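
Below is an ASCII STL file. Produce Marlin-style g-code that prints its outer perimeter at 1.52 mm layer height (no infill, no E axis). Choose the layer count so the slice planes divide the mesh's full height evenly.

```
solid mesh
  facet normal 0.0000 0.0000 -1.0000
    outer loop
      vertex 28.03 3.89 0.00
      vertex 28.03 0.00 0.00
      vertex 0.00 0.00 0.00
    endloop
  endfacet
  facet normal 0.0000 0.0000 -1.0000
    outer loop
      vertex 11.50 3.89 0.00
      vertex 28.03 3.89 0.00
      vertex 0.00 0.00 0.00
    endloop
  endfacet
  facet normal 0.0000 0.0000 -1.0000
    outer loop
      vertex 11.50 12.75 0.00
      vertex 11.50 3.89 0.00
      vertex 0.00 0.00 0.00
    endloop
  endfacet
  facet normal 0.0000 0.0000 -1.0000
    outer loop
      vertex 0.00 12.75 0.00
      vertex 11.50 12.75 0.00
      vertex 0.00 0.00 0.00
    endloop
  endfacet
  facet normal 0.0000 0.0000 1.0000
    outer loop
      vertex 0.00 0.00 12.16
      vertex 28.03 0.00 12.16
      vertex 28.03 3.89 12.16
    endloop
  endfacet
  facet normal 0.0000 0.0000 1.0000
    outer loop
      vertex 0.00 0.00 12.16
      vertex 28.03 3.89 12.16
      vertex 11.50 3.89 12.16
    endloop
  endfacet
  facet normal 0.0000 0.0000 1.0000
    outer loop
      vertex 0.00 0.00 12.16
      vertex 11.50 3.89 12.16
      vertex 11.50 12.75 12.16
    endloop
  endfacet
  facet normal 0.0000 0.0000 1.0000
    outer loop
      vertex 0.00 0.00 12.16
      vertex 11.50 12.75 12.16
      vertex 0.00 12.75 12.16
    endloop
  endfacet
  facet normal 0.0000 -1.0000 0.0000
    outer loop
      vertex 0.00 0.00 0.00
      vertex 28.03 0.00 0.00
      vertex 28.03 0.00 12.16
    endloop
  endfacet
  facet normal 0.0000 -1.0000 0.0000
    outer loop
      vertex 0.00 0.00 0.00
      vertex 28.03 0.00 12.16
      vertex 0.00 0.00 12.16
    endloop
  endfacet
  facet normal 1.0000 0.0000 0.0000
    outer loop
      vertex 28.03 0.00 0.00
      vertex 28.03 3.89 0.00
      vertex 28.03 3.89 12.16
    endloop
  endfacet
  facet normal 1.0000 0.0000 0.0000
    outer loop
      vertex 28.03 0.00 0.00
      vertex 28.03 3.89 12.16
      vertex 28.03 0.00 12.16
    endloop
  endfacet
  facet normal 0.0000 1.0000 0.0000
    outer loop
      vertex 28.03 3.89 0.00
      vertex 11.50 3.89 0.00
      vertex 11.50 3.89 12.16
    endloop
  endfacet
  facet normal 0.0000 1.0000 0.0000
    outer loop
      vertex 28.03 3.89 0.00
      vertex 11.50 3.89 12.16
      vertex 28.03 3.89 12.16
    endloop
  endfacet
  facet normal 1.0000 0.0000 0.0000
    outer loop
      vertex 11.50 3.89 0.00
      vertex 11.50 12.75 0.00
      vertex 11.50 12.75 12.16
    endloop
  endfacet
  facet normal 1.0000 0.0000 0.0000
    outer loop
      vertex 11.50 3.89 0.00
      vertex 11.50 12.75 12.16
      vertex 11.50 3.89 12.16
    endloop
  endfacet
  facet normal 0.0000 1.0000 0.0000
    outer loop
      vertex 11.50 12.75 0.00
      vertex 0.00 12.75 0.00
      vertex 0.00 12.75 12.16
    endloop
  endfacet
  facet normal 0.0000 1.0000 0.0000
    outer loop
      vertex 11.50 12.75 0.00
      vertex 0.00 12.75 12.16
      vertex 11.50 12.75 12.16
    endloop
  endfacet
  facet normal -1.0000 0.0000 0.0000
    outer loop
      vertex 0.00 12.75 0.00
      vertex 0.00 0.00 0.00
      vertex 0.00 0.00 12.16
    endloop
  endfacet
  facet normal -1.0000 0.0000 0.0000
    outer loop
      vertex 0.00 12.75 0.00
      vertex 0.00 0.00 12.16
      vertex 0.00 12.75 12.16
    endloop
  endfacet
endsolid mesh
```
; perimeter-only toolpath
G21 ; units = mm
G90 ; absolute positioning
G28 ; home
; layer 1
G0 Z1.52
G0 X0.00 Y0.00
G1 X28.03 Y0.00
G1 X28.03 Y3.89
G1 X11.50 Y3.89
G1 X11.50 Y12.75
G1 X0.00 Y12.75
G1 X0.00 Y0.00
; layer 2
G0 Z3.04
G0 X0.00 Y0.00
G1 X28.03 Y0.00
G1 X28.03 Y3.89
G1 X11.50 Y3.89
G1 X11.50 Y12.75
G1 X0.00 Y12.75
G1 X0.00 Y0.00
; layer 3
G0 Z4.56
G0 X0.00 Y0.00
G1 X28.03 Y0.00
G1 X28.03 Y3.89
G1 X11.50 Y3.89
G1 X11.50 Y12.75
G1 X0.00 Y12.75
G1 X0.00 Y0.00
; layer 4
G0 Z6.08
G0 X0.00 Y0.00
G1 X28.03 Y0.00
G1 X28.03 Y3.89
G1 X11.50 Y3.89
G1 X11.50 Y12.75
G1 X0.00 Y12.75
G1 X0.00 Y0.00
; layer 5
G0 Z7.60
G0 X0.00 Y0.00
G1 X28.03 Y0.00
G1 X28.03 Y3.89
G1 X11.50 Y3.89
G1 X11.50 Y12.75
G1 X0.00 Y12.75
G1 X0.00 Y0.00
; layer 6
G0 Z9.12
G0 X0.00 Y0.00
G1 X28.03 Y0.00
G1 X28.03 Y3.89
G1 X11.50 Y3.89
G1 X11.50 Y12.75
G1 X0.00 Y12.75
G1 X0.00 Y0.00
; layer 7
G0 Z10.64
G0 X0.00 Y0.00
G1 X28.03 Y0.00
G1 X28.03 Y3.89
G1 X11.50 Y3.89
G1 X11.50 Y12.75
G1 X0.00 Y12.75
G1 X0.00 Y0.00
; layer 8
G0 Z12.16
G0 X0.00 Y0.00
G1 X28.03 Y0.00
G1 X28.03 Y3.89
G1 X11.50 Y3.89
G1 X11.50 Y12.75
G1 X0.00 Y12.75
G1 X0.00 Y0.00
M2 ; end

The solid is an L-shaped prism: outer 28 × 12.8 mm, arm thicknesses ≈ 3.89 mm (horizontal) and 11.5 mm (vertical), extruded 12.2 mm in z. Slicing at Δz = 1.52 mm — 8 equal slices spanning the solid's height, so layer i sits at z = i·h/8 — gives 8 non-empty perimeters. Each is a 6-segment closed polygon; G0 lifts to the layer z and rapids to the start vertex, then G1 traces the edges.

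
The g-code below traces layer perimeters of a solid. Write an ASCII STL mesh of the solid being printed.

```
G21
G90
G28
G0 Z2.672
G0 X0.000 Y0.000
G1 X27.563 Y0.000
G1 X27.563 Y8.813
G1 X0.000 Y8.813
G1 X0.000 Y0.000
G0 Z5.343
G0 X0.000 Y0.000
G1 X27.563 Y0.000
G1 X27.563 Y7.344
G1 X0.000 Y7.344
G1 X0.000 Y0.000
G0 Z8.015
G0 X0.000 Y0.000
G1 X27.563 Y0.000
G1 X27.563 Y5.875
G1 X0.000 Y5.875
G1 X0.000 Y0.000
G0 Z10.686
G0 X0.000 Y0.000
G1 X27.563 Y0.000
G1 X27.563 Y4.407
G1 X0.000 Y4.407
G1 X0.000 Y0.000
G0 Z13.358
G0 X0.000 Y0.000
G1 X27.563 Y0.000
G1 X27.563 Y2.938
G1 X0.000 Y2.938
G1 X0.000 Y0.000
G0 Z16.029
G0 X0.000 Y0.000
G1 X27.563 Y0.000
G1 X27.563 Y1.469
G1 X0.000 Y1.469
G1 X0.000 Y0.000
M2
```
solid part
  facet normal 0.0000 0.0000 -1.0000
    outer loop
      vertex 27.563 10.282 0.000
      vertex 27.563 0.000 0.000
      vertex 0.000 0.000 0.000
    endloop
  endfacet
  facet normal 0.0000 0.0000 -1.0000
    outer loop
      vertex 0.000 10.282 0.000
      vertex 27.563 10.282 0.000
      vertex 0.000 0.000 0.000
    endloop
  endfacet
  facet normal 0.0000 -1.0000 0.0000
    outer loop
      vertex 0.000 0.000 0.000
      vertex 27.563 0.000 0.000
      vertex 27.563 0.000 18.701
    endloop
  endfacet
  facet normal 0.0000 -1.0000 0.0000
    outer loop
      vertex 0.000 0.000 0.000
      vertex 27.563 0.000 18.701
      vertex 0.000 0.000 18.701
    endloop
  endfacet
  facet normal 0.0000 0.8763 0.4818
    outer loop
      vertex 0.000 0.000 18.701
      vertex 27.563 0.000 18.701
      vertex 27.563 10.282 0.000
    endloop
  endfacet
  facet normal 0.0000 0.8763 0.4818
    outer loop
      vertex 0.000 0.000 18.701
      vertex 27.563 10.282 0.000
      vertex 0.000 10.282 0.000
    endloop
  endfacet
  facet normal -1.0000 0.0000 0.0000
    outer loop
      vertex 0.000 0.000 18.701
      vertex 0.000 10.282 0.000
      vertex 0.000 0.000 0.000
    endloop
  endfacet
  facet normal 1.0000 0.0000 0.0000
    outer loop
      vertex 27.563 0.000 0.000
      vertex 27.563 10.282 0.000
      vertex 27.563 0.000 18.701
    endloop
  endfacet
endsolid part

The G0 Z moves step by Δz≈2.672 mm. The G1 loops shrink linearly with z, so the solid tapers from its base footprint up to z≈18.7. Closing with a flat bottom cap and the tapered top and triangulating gives 8 facets — a wedge (ramp): 27.6 × 10.3 mm base, rising to 18.7 mm along the y=0 edge and sloping linearly to z=0 at y=10.3.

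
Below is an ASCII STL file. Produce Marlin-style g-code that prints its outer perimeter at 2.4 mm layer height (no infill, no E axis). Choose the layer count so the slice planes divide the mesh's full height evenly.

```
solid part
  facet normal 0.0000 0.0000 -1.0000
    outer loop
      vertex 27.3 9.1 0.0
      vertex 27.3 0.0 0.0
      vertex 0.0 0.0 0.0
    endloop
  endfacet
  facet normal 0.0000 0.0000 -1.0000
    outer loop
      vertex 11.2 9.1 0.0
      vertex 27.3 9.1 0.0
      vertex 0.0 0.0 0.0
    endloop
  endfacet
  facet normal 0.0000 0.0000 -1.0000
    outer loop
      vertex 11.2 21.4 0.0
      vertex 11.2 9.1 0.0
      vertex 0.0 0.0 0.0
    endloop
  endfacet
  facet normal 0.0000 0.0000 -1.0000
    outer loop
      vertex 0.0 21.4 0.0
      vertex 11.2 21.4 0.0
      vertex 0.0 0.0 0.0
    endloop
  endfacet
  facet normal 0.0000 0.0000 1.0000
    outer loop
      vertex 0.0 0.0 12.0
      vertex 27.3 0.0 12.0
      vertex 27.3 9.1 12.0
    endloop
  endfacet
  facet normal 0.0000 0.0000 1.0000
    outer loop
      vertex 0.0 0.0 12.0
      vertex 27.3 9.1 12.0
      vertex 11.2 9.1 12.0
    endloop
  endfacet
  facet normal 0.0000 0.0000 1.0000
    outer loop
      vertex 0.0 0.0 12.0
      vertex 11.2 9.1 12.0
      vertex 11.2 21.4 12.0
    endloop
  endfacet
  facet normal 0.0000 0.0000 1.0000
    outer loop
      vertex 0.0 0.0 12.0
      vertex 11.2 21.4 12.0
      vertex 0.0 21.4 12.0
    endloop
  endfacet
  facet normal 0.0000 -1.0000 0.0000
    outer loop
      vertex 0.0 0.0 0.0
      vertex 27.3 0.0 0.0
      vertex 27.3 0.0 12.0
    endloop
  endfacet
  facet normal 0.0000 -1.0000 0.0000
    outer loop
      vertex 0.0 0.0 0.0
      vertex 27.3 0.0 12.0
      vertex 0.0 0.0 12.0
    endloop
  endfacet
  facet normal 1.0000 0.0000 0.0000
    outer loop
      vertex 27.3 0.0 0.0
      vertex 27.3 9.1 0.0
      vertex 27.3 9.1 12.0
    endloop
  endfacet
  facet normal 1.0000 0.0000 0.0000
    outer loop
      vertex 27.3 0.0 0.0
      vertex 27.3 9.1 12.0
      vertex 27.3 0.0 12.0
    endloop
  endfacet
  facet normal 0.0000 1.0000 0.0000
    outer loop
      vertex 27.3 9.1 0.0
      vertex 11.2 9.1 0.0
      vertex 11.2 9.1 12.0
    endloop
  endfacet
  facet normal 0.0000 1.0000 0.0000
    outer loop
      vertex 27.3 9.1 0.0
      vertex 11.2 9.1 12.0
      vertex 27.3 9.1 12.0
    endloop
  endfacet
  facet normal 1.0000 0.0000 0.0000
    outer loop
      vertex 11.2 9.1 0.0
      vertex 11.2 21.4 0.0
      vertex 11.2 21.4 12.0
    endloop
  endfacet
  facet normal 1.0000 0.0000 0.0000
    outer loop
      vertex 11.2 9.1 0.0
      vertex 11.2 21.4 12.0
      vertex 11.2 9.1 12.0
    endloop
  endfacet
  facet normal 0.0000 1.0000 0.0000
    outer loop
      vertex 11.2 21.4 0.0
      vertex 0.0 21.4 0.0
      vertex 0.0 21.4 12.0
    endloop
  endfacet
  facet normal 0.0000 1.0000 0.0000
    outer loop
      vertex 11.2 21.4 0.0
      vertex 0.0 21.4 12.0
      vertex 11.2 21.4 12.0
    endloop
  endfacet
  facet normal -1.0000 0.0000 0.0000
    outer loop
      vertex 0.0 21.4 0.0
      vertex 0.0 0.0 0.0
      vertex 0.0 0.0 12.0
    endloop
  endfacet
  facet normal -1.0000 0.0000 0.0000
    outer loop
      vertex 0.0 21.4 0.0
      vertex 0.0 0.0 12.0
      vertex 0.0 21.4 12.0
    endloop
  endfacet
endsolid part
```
; perimeter-only toolpath
G21 ; units = mm
G90 ; absolute positioning
G28 ; home
; layer 1
G0 Z2.4
G0 X0.0 Y0.0
G1 X27.3 Y0.0
G1 X27.3 Y9.1
G1 X11.2 Y9.1
G1 X11.2 Y21.4
G1 X0.0 Y21.4
G1 X0.0 Y0.0
; layer 2
G0 Z4.8
G0 X0.0 Y0.0
G1 X27.3 Y0.0
G1 X27.3 Y9.1
G1 X11.2 Y9.1
G1 X11.2 Y21.4
G1 X0.0 Y21.4
G1 X0.0 Y0.0
; layer 3
G0 Z7.2
G0 X0.0 Y0.0
G1 X27.3 Y0.0
G1 X27.3 Y9.1
G1 X11.2 Y9.1
G1 X11.2 Y21.4
G1 X0.0 Y21.4
G1 X0.0 Y0.0
; layer 4
G0 Z9.6
G0 X0.0 Y0.0
G1 X27.3 Y0.0
G1 X27.3 Y9.1
G1 X11.2 Y9.1
G1 X11.2 Y21.4
G1 X0.0 Y21.4
G1 X0.0 Y0.0
; layer 5
G0 Z12.0
G0 X0.0 Y0.0
G1 X27.3 Y0.0
G1 X27.3 Y9.1
G1 X11.2 Y9.1
G1 X11.2 Y21.4
G1 X0.0 Y21.4
G1 X0.0 Y0.0
M2 ; end

The solid is an L-shaped prism: outer 27.3 × 21.4 mm, arm thicknesses ≈ 9.1 mm (horizontal) and 11.2 mm (vertical), extruded 12 mm in z. Slicing at Δz = 2.4 mm — 5 equal slices spanning the solid's height, so layer i sits at z = i·h/5 — gives 5 non-empty perimeters. Each is a 6-segment closed polygon; G0 lifts to the layer z and rapids to the start vertex, then G1 traces the edges.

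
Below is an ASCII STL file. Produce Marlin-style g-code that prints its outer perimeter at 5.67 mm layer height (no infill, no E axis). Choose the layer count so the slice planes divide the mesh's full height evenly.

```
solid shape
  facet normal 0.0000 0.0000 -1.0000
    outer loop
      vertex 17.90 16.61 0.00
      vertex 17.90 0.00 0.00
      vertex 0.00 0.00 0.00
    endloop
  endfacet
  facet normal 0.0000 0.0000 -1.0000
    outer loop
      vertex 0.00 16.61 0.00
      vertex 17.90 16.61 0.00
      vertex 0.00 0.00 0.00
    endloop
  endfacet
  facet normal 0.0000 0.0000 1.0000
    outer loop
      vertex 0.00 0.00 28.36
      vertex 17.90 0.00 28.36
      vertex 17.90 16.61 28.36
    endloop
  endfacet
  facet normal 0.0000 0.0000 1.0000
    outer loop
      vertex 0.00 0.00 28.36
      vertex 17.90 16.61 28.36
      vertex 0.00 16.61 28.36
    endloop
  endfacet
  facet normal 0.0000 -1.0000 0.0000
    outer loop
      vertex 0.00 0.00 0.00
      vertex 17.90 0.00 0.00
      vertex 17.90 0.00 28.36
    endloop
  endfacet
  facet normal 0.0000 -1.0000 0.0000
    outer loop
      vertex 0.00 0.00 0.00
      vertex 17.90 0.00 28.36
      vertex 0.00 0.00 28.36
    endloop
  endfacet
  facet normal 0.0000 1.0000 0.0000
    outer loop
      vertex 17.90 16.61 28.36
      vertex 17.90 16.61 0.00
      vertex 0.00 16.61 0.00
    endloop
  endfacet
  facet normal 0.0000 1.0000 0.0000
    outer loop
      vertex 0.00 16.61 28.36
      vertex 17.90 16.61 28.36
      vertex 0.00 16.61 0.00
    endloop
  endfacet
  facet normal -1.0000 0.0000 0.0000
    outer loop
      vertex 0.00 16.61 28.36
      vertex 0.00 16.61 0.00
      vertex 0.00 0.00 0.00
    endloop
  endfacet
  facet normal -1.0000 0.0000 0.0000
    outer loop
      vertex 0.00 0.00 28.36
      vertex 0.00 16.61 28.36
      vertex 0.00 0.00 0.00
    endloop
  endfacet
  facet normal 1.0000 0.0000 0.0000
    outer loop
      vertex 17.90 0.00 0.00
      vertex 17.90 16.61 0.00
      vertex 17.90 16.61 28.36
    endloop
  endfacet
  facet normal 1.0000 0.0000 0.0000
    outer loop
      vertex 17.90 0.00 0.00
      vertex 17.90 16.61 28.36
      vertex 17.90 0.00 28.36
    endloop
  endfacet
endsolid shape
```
; perimeter-only toolpath
G21 ; units = mm
G90 ; absolute positioning
G28 ; home
; layer 1
G0 Z5.67
G0 X0.00 Y0.00
G1 X17.90 Y0.00
G1 X17.90 Y16.61
G1 X0.00 Y16.61
G1 X0.00 Y0.00
; layer 2
G0 Z11.34
G0 X0.00 Y0.00
G1 X17.90 Y0.00
G1 X17.90 Y16.61
G1 X0.00 Y16.61
G1 X0.00 Y0.00
; layer 3
G0 Z17.02
G0 X0.00 Y0.00
G1 X17.90 Y0.00
G1 X17.90 Y16.61
G1 X0.00 Y16.61
G1 X0.00 Y0.00
; layer 4
G0 Z22.69
G0 X0.00 Y0.00
G1 X17.90 Y0.00
G1 X17.90 Y16.61
G1 X0.00 Y16.61
G1 X0.00 Y0.00
; layer 5
G0 Z28.36
G0 X0.00 Y0.00
G1 X17.90 Y0.00
G1 X17.90 Y16.61
G1 X0.00 Y16.61
G1 X0.00 Y0.00
M2 ; end

The solid is a rectangular box, roughly 17.9 × 16.6 mm footprint and 28.4 mm tall. Slicing at Δz = 5.67 mm — 5 equal slices spanning the solid's height, so layer i sits at z = i·h/5 — gives 5 non-empty perimeters. Each is a 4-segment closed polygon; G0 lifts to the layer z and rapids to the start vertex, then G1 traces the edges.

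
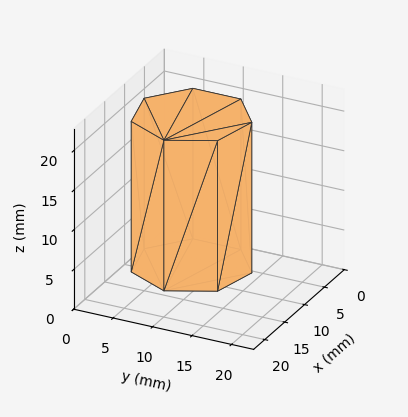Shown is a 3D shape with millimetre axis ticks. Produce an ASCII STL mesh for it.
Reading the render: the shape is a regular 7-sided prism (a cylinder approximated with 7 flat sides), circumscribed radius ≈ 7 mm, height ≈ 19 mm (dimensions read to the nearest mm from the axis ticks). For the STL, each face is triangulated and given an outward normal.

solid part
  facet normal 0.0000 0.0000 -1.0000
    outer loop
      vertex 5.44 13.82 0.00
      vertex 11.36 12.47 0.00
      vertex 14.00 7.00 0.00
    endloop
  endfacet
  facet normal 0.0000 0.0000 -1.0000
    outer loop
      vertex 0.69 10.04 0.00
      vertex 5.44 13.82 0.00
      vertex 14.00 7.00 0.00
    endloop
  endfacet
  facet normal 0.0000 0.0000 -1.0000
    outer loop
      vertex 0.69 3.96 0.00
      vertex 0.69 10.04 0.00
      vertex 14.00 7.00 0.00
    endloop
  endfacet
  facet normal 0.0000 0.0000 -1.0000
    outer loop
      vertex 5.44 0.18 0.00
      vertex 0.69 3.96 0.00
      vertex 14.00 7.00 0.00
    endloop
  endfacet
  facet normal 0.0000 0.0000 -1.0000
    outer loop
      vertex 11.36 1.53 0.00
      vertex 5.44 0.18 0.00
      vertex 14.00 7.00 0.00
    endloop
  endfacet
  facet normal 0.0000 0.0000 1.0000
    outer loop
      vertex 14.00 7.00 19.00
      vertex 11.36 12.47 19.00
      vertex 5.44 13.82 19.00
    endloop
  endfacet
  facet normal 0.0000 0.0000 1.0000
    outer loop
      vertex 14.00 7.00 19.00
      vertex 5.44 13.82 19.00
      vertex 0.69 10.04 19.00
    endloop
  endfacet
  facet normal 0.0000 0.0000 1.0000
    outer loop
      vertex 14.00 7.00 19.00
      vertex 0.69 10.04 19.00
      vertex 0.69 3.96 19.00
    endloop
  endfacet
  facet normal 0.0000 0.0000 1.0000
    outer loop
      vertex 14.00 7.00 19.00
      vertex 0.69 3.96 19.00
      vertex 5.44 0.18 19.00
    endloop
  endfacet
  facet normal 0.0000 0.0000 1.0000
    outer loop
      vertex 14.00 7.00 19.00
      vertex 5.44 0.18 19.00
      vertex 11.36 1.53 19.00
    endloop
  endfacet
  facet normal 0.9006 0.4347 0.0000
    outer loop
      vertex 14.00 7.00 0.00
      vertex 11.36 12.47 0.00
      vertex 11.36 12.47 19.00
    endloop
  endfacet
  facet normal 0.9006 0.4347 0.0000
    outer loop
      vertex 14.00 7.00 0.00
      vertex 11.36 12.47 19.00
      vertex 14.00 7.00 19.00
    endloop
  endfacet
  facet normal 0.2223 0.9750 0.0000
    outer loop
      vertex 11.36 12.47 0.00
      vertex 5.44 13.82 0.00
      vertex 5.44 13.82 19.00
    endloop
  endfacet
  facet normal 0.2223 0.9750 0.0000
    outer loop
      vertex 11.36 12.47 0.00
      vertex 5.44 13.82 19.00
      vertex 11.36 12.47 19.00
    endloop
  endfacet
  facet normal -0.6227 0.7825 0.0000
    outer loop
      vertex 5.44 13.82 0.00
      vertex 0.69 10.04 0.00
      vertex 0.69 10.04 19.00
    endloop
  endfacet
  facet normal -0.6227 0.7825 0.0000
    outer loop
      vertex 5.44 13.82 0.00
      vertex 0.69 10.04 19.00
      vertex 5.44 13.82 19.00
    endloop
  endfacet
  facet normal -1.0000 0.0000 0.0000
    outer loop
      vertex 0.69 10.04 0.00
      vertex 0.69 3.96 0.00
      vertex 0.69 3.96 19.00
    endloop
  endfacet
  facet normal -1.0000 0.0000 0.0000
    outer loop
      vertex 0.69 10.04 0.00
      vertex 0.69 3.96 19.00
      vertex 0.69 10.04 19.00
    endloop
  endfacet
  facet normal -0.6227 -0.7825 0.0000
    outer loop
      vertex 0.69 3.96 0.00
      vertex 5.44 0.18 0.00
      vertex 5.44 0.18 19.00
    endloop
  endfacet
  facet normal -0.6227 -0.7825 0.0000
    outer loop
      vertex 0.69 3.96 0.00
      vertex 5.44 0.18 19.00
      vertex 0.69 3.96 19.00
    endloop
  endfacet
  facet normal 0.2223 -0.9750 0.0000
    outer loop
      vertex 5.44 0.18 0.00
      vertex 11.36 1.53 0.00
      vertex 11.36 1.53 19.00
    endloop
  endfacet
  facet normal 0.2223 -0.9750 0.0000
    outer loop
      vertex 5.44 0.18 0.00
      vertex 11.36 1.53 19.00
      vertex 5.44 0.18 19.00
    endloop
  endfacet
  facet normal 0.9006 -0.4347 0.0000
    outer loop
      vertex 11.36 1.53 0.00
      vertex 14.00 7.00 0.00
      vertex 14.00 7.00 19.00
    endloop
  endfacet
  facet normal 0.9006 -0.4347 0.0000
    outer loop
      vertex 11.36 1.53 0.00
      vertex 14.00 7.00 19.00
      vertex 11.36 1.53 19.00
    endloop
  endfacet
endsolid part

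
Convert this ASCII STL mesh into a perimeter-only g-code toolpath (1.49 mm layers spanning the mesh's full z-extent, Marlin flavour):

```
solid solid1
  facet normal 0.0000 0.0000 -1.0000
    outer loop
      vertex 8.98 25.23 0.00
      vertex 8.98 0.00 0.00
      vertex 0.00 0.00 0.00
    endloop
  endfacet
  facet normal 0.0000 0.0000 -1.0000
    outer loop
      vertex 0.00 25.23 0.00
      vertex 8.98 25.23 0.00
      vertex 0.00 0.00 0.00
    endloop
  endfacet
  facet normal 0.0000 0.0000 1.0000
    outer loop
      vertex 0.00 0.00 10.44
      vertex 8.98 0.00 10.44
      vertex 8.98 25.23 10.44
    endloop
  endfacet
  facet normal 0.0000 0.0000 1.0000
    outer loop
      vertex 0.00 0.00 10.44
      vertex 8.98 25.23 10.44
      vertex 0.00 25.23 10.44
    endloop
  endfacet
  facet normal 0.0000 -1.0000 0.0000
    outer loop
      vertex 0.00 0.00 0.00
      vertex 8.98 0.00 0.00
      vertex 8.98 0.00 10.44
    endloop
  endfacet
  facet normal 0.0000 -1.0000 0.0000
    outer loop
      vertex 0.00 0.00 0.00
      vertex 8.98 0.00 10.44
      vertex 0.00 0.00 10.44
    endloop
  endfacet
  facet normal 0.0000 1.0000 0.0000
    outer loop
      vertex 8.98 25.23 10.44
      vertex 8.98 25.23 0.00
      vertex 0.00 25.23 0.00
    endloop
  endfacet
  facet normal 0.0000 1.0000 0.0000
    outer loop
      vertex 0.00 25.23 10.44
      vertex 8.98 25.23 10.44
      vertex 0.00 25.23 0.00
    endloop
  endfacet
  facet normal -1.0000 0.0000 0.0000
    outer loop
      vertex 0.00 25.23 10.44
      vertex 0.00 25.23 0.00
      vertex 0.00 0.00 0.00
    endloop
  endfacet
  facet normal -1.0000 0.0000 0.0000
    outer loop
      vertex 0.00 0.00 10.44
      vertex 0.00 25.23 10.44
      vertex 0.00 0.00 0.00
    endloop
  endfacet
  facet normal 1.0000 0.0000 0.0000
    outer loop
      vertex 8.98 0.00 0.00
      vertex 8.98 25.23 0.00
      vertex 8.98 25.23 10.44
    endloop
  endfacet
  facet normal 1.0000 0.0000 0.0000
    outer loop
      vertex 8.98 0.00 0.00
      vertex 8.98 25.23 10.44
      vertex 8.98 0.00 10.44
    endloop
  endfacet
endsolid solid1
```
; perimeter-only toolpath
G21 ; units = mm
G90 ; absolute positioning
G28 ; home
; layer 1
G0 Z1.49
G0 X0.00 Y0.00
G1 X8.98 Y0.00
G1 X8.98 Y25.23
G1 X0.00 Y25.23
G1 X0.00 Y0.00
; layer 2
G0 Z2.98
G0 X0.00 Y0.00
G1 X8.98 Y0.00
G1 X8.98 Y25.23
G1 X0.00 Y25.23
G1 X0.00 Y0.00
; layer 3
G0 Z4.47
G0 X0.00 Y0.00
G1 X8.98 Y0.00
G1 X8.98 Y25.23
G1 X0.00 Y25.23
G1 X0.00 Y0.00
; layer 4
G0 Z5.97
G0 X0.00 Y0.00
G1 X8.98 Y0.00
G1 X8.98 Y25.23
G1 X0.00 Y25.23
G1 X0.00 Y0.00
; layer 5
G0 Z7.46
G0 X0.00 Y0.00
G1 X8.98 Y0.00
G1 X8.98 Y25.23
G1 X0.00 Y25.23
G1 X0.00 Y0.00
; layer 6
G0 Z8.95
G0 X0.00 Y0.00
G1 X8.98 Y0.00
G1 X8.98 Y25.23
G1 X0.00 Y25.23
G1 X0.00 Y0.00
; layer 7
G0 Z10.44
G0 X0.00 Y0.00
G1 X8.98 Y0.00
G1 X8.98 Y25.23
G1 X0.00 Y25.23
G1 X0.00 Y0.00
M2 ; end

The solid is a rectangular box, roughly 8.98 × 25.2 mm footprint and 10.4 mm tall. Slicing at Δz = 1.49 mm — 7 equal slices spanning the solid's height, so layer i sits at z = i·h/7 — gives 7 non-empty perimeters. Each is a 4-segment closed polygon; G0 lifts to the layer z and rapids to the start vertex, then G1 traces the edges.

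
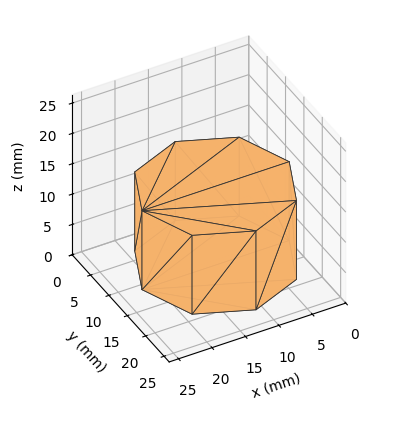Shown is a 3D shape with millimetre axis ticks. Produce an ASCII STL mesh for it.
Reading the render: the shape is a regular 8-sided prism (a cylinder approximated with 8 flat sides), circumscribed radius ≈ 11 mm, height ≈ 13 mm (dimensions read to the nearest mm from the axis ticks). For the STL, each face is triangulated and given an outward normal.

solid part
  facet normal 0.0000 0.0000 -1.0000
    outer loop
      vertex 11.0 22.0 0.0
      vertex 18.8 18.8 0.0
      vertex 22.0 11.0 0.0
    endloop
  endfacet
  facet normal 0.0000 0.0000 -1.0000
    outer loop
      vertex 3.2 18.8 0.0
      vertex 11.0 22.0 0.0
      vertex 22.0 11.0 0.0
    endloop
  endfacet
  facet normal 0.0000 0.0000 -1.0000
    outer loop
      vertex 0.0 11.0 0.0
      vertex 3.2 18.8 0.0
      vertex 22.0 11.0 0.0
    endloop
  endfacet
  facet normal 0.0000 0.0000 -1.0000
    outer loop
      vertex 3.2 3.2 0.0
      vertex 0.0 11.0 0.0
      vertex 22.0 11.0 0.0
    endloop
  endfacet
  facet normal 0.0000 0.0000 -1.0000
    outer loop
      vertex 11.0 0.0 0.0
      vertex 3.2 3.2 0.0
      vertex 22.0 11.0 0.0
    endloop
  endfacet
  facet normal 0.0000 0.0000 -1.0000
    outer loop
      vertex 18.8 3.2 0.0
      vertex 11.0 0.0 0.0
      vertex 22.0 11.0 0.0
    endloop
  endfacet
  facet normal 0.0000 0.0000 1.0000
    outer loop
      vertex 22.0 11.0 13.0
      vertex 18.8 18.8 13.0
      vertex 11.0 22.0 13.0
    endloop
  endfacet
  facet normal 0.0000 0.0000 1.0000
    outer loop
      vertex 22.0 11.0 13.0
      vertex 11.0 22.0 13.0
      vertex 3.2 18.8 13.0
    endloop
  endfacet
  facet normal 0.0000 0.0000 1.0000
    outer loop
      vertex 22.0 11.0 13.0
      vertex 3.2 18.8 13.0
      vertex 0.0 11.0 13.0
    endloop
  endfacet
  facet normal 0.0000 0.0000 1.0000
    outer loop
      vertex 22.0 11.0 13.0
      vertex 0.0 11.0 13.0
      vertex 3.2 3.2 13.0
    endloop
  endfacet
  facet normal 0.0000 0.0000 1.0000
    outer loop
      vertex 22.0 11.0 13.0
      vertex 3.2 3.2 13.0
      vertex 11.0 0.0 13.0
    endloop
  endfacet
  facet normal 0.0000 0.0000 1.0000
    outer loop
      vertex 22.0 11.0 13.0
      vertex 11.0 0.0 13.0
      vertex 18.8 3.2 13.0
    endloop
  endfacet
  facet normal 0.9252 0.3796 0.0000
    outer loop
      vertex 22.0 11.0 0.0
      vertex 18.8 18.8 0.0
      vertex 18.8 18.8 13.0
    endloop
  endfacet
  facet normal 0.9252 0.3796 0.0000
    outer loop
      vertex 22.0 11.0 0.0
      vertex 18.8 18.8 13.0
      vertex 22.0 11.0 13.0
    endloop
  endfacet
  facet normal 0.3796 0.9252 0.0000
    outer loop
      vertex 18.8 18.8 0.0
      vertex 11.0 22.0 0.0
      vertex 11.0 22.0 13.0
    endloop
  endfacet
  facet normal 0.3796 0.9252 0.0000
    outer loop
      vertex 18.8 18.8 0.0
      vertex 11.0 22.0 13.0
      vertex 18.8 18.8 13.0
    endloop
  endfacet
  facet normal -0.3796 0.9252 0.0000
    outer loop
      vertex 11.0 22.0 0.0
      vertex 3.2 18.8 0.0
      vertex 3.2 18.8 13.0
    endloop
  endfacet
  facet normal -0.3796 0.9252 0.0000
    outer loop
      vertex 11.0 22.0 0.0
      vertex 3.2 18.8 13.0
      vertex 11.0 22.0 13.0
    endloop
  endfacet
  facet normal -0.9252 0.3796 0.0000
    outer loop
      vertex 3.2 18.8 0.0
      vertex 0.0 11.0 0.0
      vertex 0.0 11.0 13.0
    endloop
  endfacet
  facet normal -0.9252 0.3796 0.0000
    outer loop
      vertex 3.2 18.8 0.0
      vertex 0.0 11.0 13.0
      vertex 3.2 18.8 13.0
    endloop
  endfacet
  facet normal -0.9252 -0.3796 0.0000
    outer loop
      vertex 0.0 11.0 0.0
      vertex 3.2 3.2 0.0
      vertex 3.2 3.2 13.0
    endloop
  endfacet
  facet normal -0.9252 -0.3796 0.0000
    outer loop
      vertex 0.0 11.0 0.0
      vertex 3.2 3.2 13.0
      vertex 0.0 11.0 13.0
    endloop
  endfacet
  facet normal -0.3796 -0.9252 0.0000
    outer loop
      vertex 3.2 3.2 0.0
      vertex 11.0 0.0 0.0
      vertex 11.0 0.0 13.0
    endloop
  endfacet
  facet normal -0.3796 -0.9252 0.0000
    outer loop
      vertex 3.2 3.2 0.0
      vertex 11.0 0.0 13.0
      vertex 3.2 3.2 13.0
    endloop
  endfacet
  facet normal 0.3796 -0.9252 0.0000
    outer loop
      vertex 11.0 0.0 0.0
      vertex 18.8 3.2 0.0
      vertex 18.8 3.2 13.0
    endloop
  endfacet
  facet normal 0.3796 -0.9252 0.0000
    outer loop
      vertex 11.0 0.0 0.0
      vertex 18.8 3.2 13.0
      vertex 11.0 0.0 13.0
    endloop
  endfacet
  facet normal 0.9252 -0.3796 0.0000
    outer loop
      vertex 18.8 3.2 0.0
      vertex 22.0 11.0 0.0
      vertex 22.0 11.0 13.0
    endloop
  endfacet
  facet normal 0.9252 -0.3796 0.0000
    outer loop
      vertex 18.8 3.2 0.0
      vertex 22.0 11.0 13.0
      vertex 18.8 3.2 13.0
    endloop
  endfacet
endsolid part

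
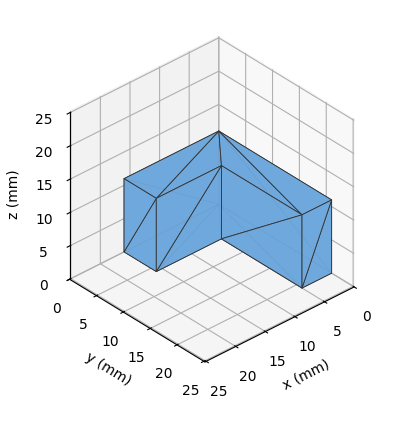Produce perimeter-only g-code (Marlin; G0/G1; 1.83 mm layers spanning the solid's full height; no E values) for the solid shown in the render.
Reading the render: the shape is an L-shaped prism: outer 16 × 21 mm, arm thicknesses ≈ 6 mm (horizontal) and 5 mm (vertical), extruded 11 mm in z (dimensions read to the nearest mm from the axis ticks). For the g-code, the solid's height is divided into equal slices at the stated Δz and each level perimeter traced with G1 moves after a G0 lift.

; perimeter-only toolpath
G21 ; units = mm
G90 ; absolute positioning
G28 ; home
; layer 1
G0 Z1.83
G0 X0.00 Y0.00
G1 X16.00 Y0.00
G1 X16.00 Y6.00
G1 X5.00 Y6.00
G1 X5.00 Y21.00
G1 X0.00 Y21.00
G1 X0.00 Y0.00
; layer 2
G0 Z3.67
G0 X0.00 Y0.00
G1 X16.00 Y0.00
G1 X16.00 Y6.00
G1 X5.00 Y6.00
G1 X5.00 Y21.00
G1 X0.00 Y21.00
G1 X0.00 Y0.00
; layer 3
G0 Z5.50
G0 X0.00 Y0.00
G1 X16.00 Y0.00
G1 X16.00 Y6.00
G1 X5.00 Y6.00
G1 X5.00 Y21.00
G1 X0.00 Y21.00
G1 X0.00 Y0.00
; layer 4
G0 Z7.33
G0 X0.00 Y0.00
G1 X16.00 Y0.00
G1 X16.00 Y6.00
G1 X5.00 Y6.00
G1 X5.00 Y21.00
G1 X0.00 Y21.00
G1 X0.00 Y0.00
; layer 5
G0 Z9.17
G0 X0.00 Y0.00
G1 X16.00 Y0.00
G1 X16.00 Y6.00
G1 X5.00 Y6.00
G1 X5.00 Y21.00
G1 X0.00 Y21.00
G1 X0.00 Y0.00
; layer 6
G0 Z11.00
G0 X0.00 Y0.00
G1 X16.00 Y0.00
G1 X16.00 Y6.00
G1 X5.00 Y6.00
G1 X5.00 Y21.00
G1 X0.00 Y21.00
G1 X0.00 Y0.00
M2 ; end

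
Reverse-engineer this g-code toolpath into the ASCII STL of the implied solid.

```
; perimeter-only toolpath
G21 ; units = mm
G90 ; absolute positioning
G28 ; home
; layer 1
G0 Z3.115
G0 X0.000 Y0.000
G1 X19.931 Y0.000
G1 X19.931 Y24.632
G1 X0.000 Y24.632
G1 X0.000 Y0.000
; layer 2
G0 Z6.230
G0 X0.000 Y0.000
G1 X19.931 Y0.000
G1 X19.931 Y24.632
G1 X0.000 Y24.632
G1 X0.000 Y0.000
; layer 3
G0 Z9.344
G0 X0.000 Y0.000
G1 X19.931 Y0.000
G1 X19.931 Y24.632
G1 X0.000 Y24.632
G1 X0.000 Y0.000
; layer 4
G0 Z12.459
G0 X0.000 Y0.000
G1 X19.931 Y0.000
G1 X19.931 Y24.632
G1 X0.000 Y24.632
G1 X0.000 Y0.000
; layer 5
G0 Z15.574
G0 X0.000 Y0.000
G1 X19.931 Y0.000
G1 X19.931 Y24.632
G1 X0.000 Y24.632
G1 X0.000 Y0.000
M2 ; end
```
solid part
  facet normal 0.0000 0.0000 -1.0000
    outer loop
      vertex 19.931 24.632 0.000
      vertex 19.931 0.000 0.000
      vertex 0.000 0.000 0.000
    endloop
  endfacet
  facet normal 0.0000 0.0000 -1.0000
    outer loop
      vertex 0.000 24.632 0.000
      vertex 19.931 24.632 0.000
      vertex 0.000 0.000 0.000
    endloop
  endfacet
  facet normal 0.0000 0.0000 1.0000
    outer loop
      vertex 0.000 0.000 15.574
      vertex 19.931 0.000 15.574
      vertex 19.931 24.632 15.574
    endloop
  endfacet
  facet normal 0.0000 0.0000 1.0000
    outer loop
      vertex 0.000 0.000 15.574
      vertex 19.931 24.632 15.574
      vertex 0.000 24.632 15.574
    endloop
  endfacet
  facet normal 0.0000 -1.0000 0.0000
    outer loop
      vertex 0.000 0.000 0.000
      vertex 19.931 0.000 0.000
      vertex 19.931 0.000 15.574
    endloop
  endfacet
  facet normal 0.0000 -1.0000 0.0000
    outer loop
      vertex 0.000 0.000 0.000
      vertex 19.931 0.000 15.574
      vertex 0.000 0.000 15.574
    endloop
  endfacet
  facet normal 0.0000 1.0000 0.0000
    outer loop
      vertex 19.931 24.632 15.574
      vertex 19.931 24.632 0.000
      vertex 0.000 24.632 0.000
    endloop
  endfacet
  facet normal 0.0000 1.0000 0.0000
    outer loop
      vertex 0.000 24.632 15.574
      vertex 19.931 24.632 15.574
      vertex 0.000 24.632 0.000
    endloop
  endfacet
  facet normal -1.0000 0.0000 0.0000
    outer loop
      vertex 0.000 24.632 15.574
      vertex 0.000 24.632 0.000
      vertex 0.000 0.000 0.000
    endloop
  endfacet
  facet normal -1.0000 0.0000 0.0000
    outer loop
      vertex 0.000 0.000 15.574
      vertex 0.000 24.632 15.574
      vertex 0.000 0.000 0.000
    endloop
  endfacet
  facet normal 1.0000 0.0000 0.0000
    outer loop
      vertex 19.931 0.000 0.000
      vertex 19.931 24.632 0.000
      vertex 19.931 24.632 15.574
    endloop
  endfacet
  facet normal 1.0000 0.0000 0.0000
    outer loop
      vertex 19.931 0.000 0.000
      vertex 19.931 24.632 15.574
      vertex 19.931 0.000 15.574
    endloop
  endfacet
endsolid part

The G0 Z moves step by Δz≈3.115 mm. Every layer's G1 loop is the same polygon, so the solid is a straight extrusion of it from z=0 to z≈15.6. Closing with flat bottom and top caps and triangulating gives 12 facets — a rectangular box, roughly 19.9 × 24.6 mm footprint and 15.6 mm tall.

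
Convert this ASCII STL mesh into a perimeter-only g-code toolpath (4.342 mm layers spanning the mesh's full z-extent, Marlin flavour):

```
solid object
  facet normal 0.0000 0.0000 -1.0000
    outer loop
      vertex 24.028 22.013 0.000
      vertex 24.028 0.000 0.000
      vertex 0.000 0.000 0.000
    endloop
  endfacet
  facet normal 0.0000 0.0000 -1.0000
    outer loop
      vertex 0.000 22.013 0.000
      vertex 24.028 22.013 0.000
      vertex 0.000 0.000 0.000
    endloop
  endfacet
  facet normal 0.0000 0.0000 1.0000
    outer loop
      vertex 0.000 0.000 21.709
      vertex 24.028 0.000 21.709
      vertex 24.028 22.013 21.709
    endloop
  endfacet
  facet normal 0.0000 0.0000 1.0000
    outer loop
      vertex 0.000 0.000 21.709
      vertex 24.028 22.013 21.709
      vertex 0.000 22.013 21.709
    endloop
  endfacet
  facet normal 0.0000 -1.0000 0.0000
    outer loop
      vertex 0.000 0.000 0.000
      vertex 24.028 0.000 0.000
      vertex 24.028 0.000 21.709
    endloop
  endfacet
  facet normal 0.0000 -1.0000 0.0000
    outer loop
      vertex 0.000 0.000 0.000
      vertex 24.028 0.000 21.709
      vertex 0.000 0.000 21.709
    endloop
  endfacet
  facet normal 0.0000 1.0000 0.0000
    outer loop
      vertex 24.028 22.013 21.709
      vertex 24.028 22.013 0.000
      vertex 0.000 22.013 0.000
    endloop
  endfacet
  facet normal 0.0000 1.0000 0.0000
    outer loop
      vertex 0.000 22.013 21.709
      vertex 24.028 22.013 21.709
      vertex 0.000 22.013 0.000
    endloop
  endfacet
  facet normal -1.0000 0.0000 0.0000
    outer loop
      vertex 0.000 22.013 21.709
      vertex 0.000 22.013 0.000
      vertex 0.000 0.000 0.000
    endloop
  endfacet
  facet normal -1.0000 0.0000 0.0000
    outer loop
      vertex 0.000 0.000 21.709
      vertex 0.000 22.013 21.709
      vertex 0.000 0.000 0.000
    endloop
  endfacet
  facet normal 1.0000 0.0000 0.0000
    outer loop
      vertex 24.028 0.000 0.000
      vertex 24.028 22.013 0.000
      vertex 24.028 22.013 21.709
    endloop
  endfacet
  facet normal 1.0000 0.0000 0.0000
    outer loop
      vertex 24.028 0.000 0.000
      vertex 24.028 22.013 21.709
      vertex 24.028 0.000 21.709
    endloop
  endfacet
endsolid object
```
; perimeter-only toolpath
G21 ; units = mm
G90 ; absolute positioning
G28 ; home
; layer 1
G0 Z4.342
G0 X0.000 Y0.000
G1 X24.028 Y0.000
G1 X24.028 Y22.013
G1 X0.000 Y22.013
G1 X0.000 Y0.000
; layer 2
G0 Z8.684
G0 X0.000 Y0.000
G1 X24.028 Y0.000
G1 X24.028 Y22.013
G1 X0.000 Y22.013
G1 X0.000 Y0.000
; layer 3
G0 Z13.025
G0 X0.000 Y0.000
G1 X24.028 Y0.000
G1 X24.028 Y22.013
G1 X0.000 Y22.013
G1 X0.000 Y0.000
; layer 4
G0 Z17.367
G0 X0.000 Y0.000
G1 X24.028 Y0.000
G1 X24.028 Y22.013
G1 X0.000 Y22.013
G1 X0.000 Y0.000
; layer 5
G0 Z21.709
G0 X0.000 Y0.000
G1 X24.028 Y0.000
G1 X24.028 Y22.013
G1 X0.000 Y22.013
G1 X0.000 Y0.000
M2 ; end

The solid is a rectangular box, roughly 24 × 22 mm footprint and 21.7 mm tall. Slicing at Δz = 4.342 mm — 5 equal slices spanning the solid's height, so layer i sits at z = i·h/5 — gives 5 non-empty perimeters. Each is a 4-segment closed polygon; G0 lifts to the layer z and rapids to the start vertex, then G1 traces the edges.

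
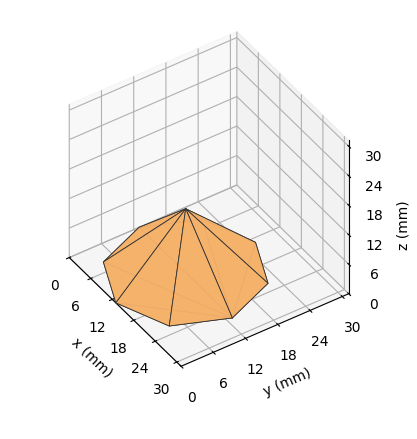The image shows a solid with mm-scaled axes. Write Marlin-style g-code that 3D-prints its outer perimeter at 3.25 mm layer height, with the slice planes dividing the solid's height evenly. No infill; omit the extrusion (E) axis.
Reading the render: the shape is a regular 8-sided pyramid, base circumscribed radius ≈ 13 mm, apex at z ≈ 13 mm (dimensions read to the nearest mm from the axis ticks). For the g-code, the solid's height is divided into equal slices at the stated Δz and each level perimeter traced with G1 moves after a G0 lift.

; perimeter-only toolpath
G21 ; units = mm
G90 ; absolute positioning
G28 ; home
; layer 1
G0 Z3.25
G0 X22.75 Y13.00
G1 X19.89 Y19.89
G1 X13.00 Y22.75
G1 X6.11 Y19.89
G1 X3.25 Y13.00
G1 X6.11 Y6.11
G1 X13.00 Y3.25
G1 X19.89 Y6.11
G1 X22.75 Y13.00
; layer 2
G0 Z6.50
G0 X19.50 Y13.00
G1 X17.59 Y17.59
G1 X13.00 Y19.50
G1 X8.40 Y17.59
G1 X6.50 Y13.00
G1 X8.40 Y8.40
G1 X13.00 Y6.50
G1 X17.59 Y8.40
G1 X19.50 Y13.00
; layer 3
G0 Z9.75
G0 X16.25 Y13.00
G1 X15.30 Y15.30
G1 X13.00 Y16.25
G1 X10.70 Y15.30
G1 X9.75 Y13.00
G1 X10.70 Y10.70
G1 X13.00 Y9.75
G1 X15.30 Y10.70
G1 X16.25 Y13.00
M2 ; end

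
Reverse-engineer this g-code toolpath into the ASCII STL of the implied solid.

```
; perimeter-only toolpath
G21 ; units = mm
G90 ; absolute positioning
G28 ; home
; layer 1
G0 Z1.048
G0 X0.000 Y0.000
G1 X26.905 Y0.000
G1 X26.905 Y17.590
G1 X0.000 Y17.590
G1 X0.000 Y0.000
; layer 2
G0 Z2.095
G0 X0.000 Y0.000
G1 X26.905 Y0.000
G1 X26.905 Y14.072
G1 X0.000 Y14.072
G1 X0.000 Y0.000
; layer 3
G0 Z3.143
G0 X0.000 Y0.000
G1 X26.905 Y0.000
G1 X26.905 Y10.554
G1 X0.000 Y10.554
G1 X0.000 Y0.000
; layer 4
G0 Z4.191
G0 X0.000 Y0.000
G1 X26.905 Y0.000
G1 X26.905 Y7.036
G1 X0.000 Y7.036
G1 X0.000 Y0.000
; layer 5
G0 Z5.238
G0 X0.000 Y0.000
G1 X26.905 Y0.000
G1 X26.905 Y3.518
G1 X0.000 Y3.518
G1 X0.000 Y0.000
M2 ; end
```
solid part
  facet normal 0.0000 0.0000 -1.0000
    outer loop
      vertex 26.905 21.108 0.000
      vertex 26.905 0.000 0.000
      vertex 0.000 0.000 0.000
    endloop
  endfacet
  facet normal 0.0000 0.0000 -1.0000
    outer loop
      vertex 0.000 21.108 0.000
      vertex 26.905 21.108 0.000
      vertex 0.000 0.000 0.000
    endloop
  endfacet
  facet normal 0.0000 -1.0000 0.0000
    outer loop
      vertex 0.000 0.000 0.000
      vertex 26.905 0.000 0.000
      vertex 26.905 0.000 6.286
    endloop
  endfacet
  facet normal 0.0000 -1.0000 0.0000
    outer loop
      vertex 0.000 0.000 0.000
      vertex 26.905 0.000 6.286
      vertex 0.000 0.000 6.286
    endloop
  endfacet
  facet normal 0.0000 0.2854 0.9584
    outer loop
      vertex 0.000 0.000 6.286
      vertex 26.905 0.000 6.286
      vertex 26.905 21.108 0.000
    endloop
  endfacet
  facet normal 0.0000 0.2854 0.9584
    outer loop
      vertex 0.000 0.000 6.286
      vertex 26.905 21.108 0.000
      vertex 0.000 21.108 0.000
    endloop
  endfacet
  facet normal -1.0000 0.0000 0.0000
    outer loop
      vertex 0.000 0.000 6.286
      vertex 0.000 21.108 0.000
      vertex 0.000 0.000 0.000
    endloop
  endfacet
  facet normal 1.0000 0.0000 0.0000
    outer loop
      vertex 26.905 0.000 0.000
      vertex 26.905 21.108 0.000
      vertex 26.905 0.000 6.286
    endloop
  endfacet
endsolid part

The G0 Z moves step by Δz≈1.048 mm. The G1 loops shrink linearly with z, so the solid tapers from its base footprint up to z≈6.29. Closing with a flat bottom cap and the tapered top and triangulating gives 8 facets — a wedge (ramp): 26.9 × 21.1 mm base, rising to 6.29 mm along the y=0 edge and sloping linearly to z=0 at y=21.1.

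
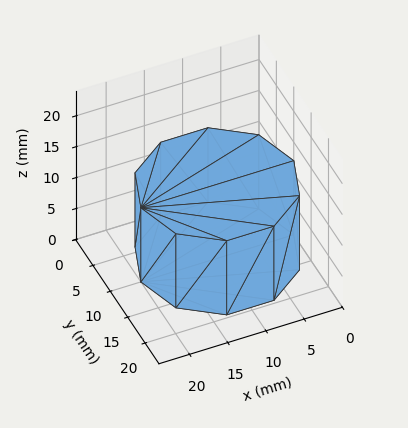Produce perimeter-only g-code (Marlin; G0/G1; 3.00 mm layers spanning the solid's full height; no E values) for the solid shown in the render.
Reading the render: the shape is a regular 10-sided prism (a cylinder approximated with 10 flat sides), circumscribed radius ≈ 10 mm, height ≈ 12 mm (dimensions read to the nearest mm from the axis ticks). For the g-code, the solid's height is divided into equal slices at the stated Δz and each level perimeter traced with G1 moves after a G0 lift.

; perimeter-only toolpath
G21 ; units = mm
G90 ; absolute positioning
G28 ; home
; layer 1
G0 Z3.00
G0 X20.00 Y10.00
G1 X18.09 Y15.88
G1 X13.09 Y19.51
G1 X6.91 Y19.51
G1 X1.91 Y15.88
G1 X0.00 Y10.00
G1 X1.91 Y4.12
G1 X6.91 Y0.49
G1 X13.09 Y0.49
G1 X18.09 Y4.12
G1 X20.00 Y10.00
; layer 2
G0 Z6.00
G0 X20.00 Y10.00
G1 X18.09 Y15.88
G1 X13.09 Y19.51
G1 X6.91 Y19.51
G1 X1.91 Y15.88
G1 X0.00 Y10.00
G1 X1.91 Y4.12
G1 X6.91 Y0.49
G1 X13.09 Y0.49
G1 X18.09 Y4.12
G1 X20.00 Y10.00
; layer 3
G0 Z9.00
G0 X20.00 Y10.00
G1 X18.09 Y15.88
G1 X13.09 Y19.51
G1 X6.91 Y19.51
G1 X1.91 Y15.88
G1 X0.00 Y10.00
G1 X1.91 Y4.12
G1 X6.91 Y0.49
G1 X13.09 Y0.49
G1 X18.09 Y4.12
G1 X20.00 Y10.00
; layer 4
G0 Z12.00
G0 X20.00 Y10.00
G1 X18.09 Y15.88
G1 X13.09 Y19.51
G1 X6.91 Y19.51
G1 X1.91 Y15.88
G1 X0.00 Y10.00
G1 X1.91 Y4.12
G1 X6.91 Y0.49
G1 X13.09 Y0.49
G1 X18.09 Y4.12
G1 X20.00 Y10.00
M2 ; end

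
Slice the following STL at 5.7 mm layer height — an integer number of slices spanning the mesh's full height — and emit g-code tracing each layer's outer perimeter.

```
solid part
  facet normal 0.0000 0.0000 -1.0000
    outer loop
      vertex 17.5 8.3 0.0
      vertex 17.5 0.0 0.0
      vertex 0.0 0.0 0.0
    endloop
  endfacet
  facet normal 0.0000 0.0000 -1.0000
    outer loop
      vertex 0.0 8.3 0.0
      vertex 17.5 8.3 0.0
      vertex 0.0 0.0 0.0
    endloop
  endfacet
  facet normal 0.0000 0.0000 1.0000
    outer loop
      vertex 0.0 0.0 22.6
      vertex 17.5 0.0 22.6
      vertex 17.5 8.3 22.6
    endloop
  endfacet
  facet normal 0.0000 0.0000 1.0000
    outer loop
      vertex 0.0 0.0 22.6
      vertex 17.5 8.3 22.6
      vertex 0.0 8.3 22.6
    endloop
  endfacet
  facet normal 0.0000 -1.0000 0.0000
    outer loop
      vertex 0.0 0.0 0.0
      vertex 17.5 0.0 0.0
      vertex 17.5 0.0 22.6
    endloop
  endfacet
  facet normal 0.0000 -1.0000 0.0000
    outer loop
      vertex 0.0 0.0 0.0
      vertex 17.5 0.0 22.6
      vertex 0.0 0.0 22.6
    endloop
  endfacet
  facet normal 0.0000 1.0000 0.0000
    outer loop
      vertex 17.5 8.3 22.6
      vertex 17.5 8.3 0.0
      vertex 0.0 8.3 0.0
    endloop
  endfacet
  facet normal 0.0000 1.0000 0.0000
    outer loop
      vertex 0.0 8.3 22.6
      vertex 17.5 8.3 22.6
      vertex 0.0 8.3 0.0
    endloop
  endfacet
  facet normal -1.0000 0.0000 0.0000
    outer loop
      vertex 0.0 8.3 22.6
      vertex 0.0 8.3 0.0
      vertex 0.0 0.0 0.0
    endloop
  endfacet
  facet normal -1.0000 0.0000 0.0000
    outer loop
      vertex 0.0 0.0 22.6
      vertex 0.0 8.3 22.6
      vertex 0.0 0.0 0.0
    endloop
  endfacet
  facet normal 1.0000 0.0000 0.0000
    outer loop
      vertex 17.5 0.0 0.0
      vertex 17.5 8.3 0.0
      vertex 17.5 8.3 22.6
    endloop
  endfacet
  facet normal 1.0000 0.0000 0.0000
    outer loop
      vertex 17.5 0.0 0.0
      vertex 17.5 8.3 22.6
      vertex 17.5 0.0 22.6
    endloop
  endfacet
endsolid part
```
; perimeter-only toolpath
G21 ; units = mm
G90 ; absolute positioning
G28 ; home
; layer 1
G0 Z5.7
G0 X0.0 Y0.0
G1 X17.5 Y0.0
G1 X17.5 Y8.3
G1 X0.0 Y8.3
G1 X0.0 Y0.0
; layer 2
G0 Z11.3
G0 X0.0 Y0.0
G1 X17.5 Y0.0
G1 X17.5 Y8.3
G1 X0.0 Y8.3
G1 X0.0 Y0.0
; layer 3
G0 Z17.0
G0 X0.0 Y0.0
G1 X17.5 Y0.0
G1 X17.5 Y8.3
G1 X0.0 Y8.3
G1 X0.0 Y0.0
; layer 4
G0 Z22.6
G0 X0.0 Y0.0
G1 X17.5 Y0.0
G1 X17.5 Y8.3
G1 X0.0 Y8.3
G1 X0.0 Y0.0
M2 ; end

The solid is a rectangular box, roughly 17.5 × 8.3 mm footprint and 22.6 mm tall. Slicing at Δz = 5.7 mm — 4 equal slices spanning the solid's height, so layer i sits at z = i·h/4 — gives 4 non-empty perimeters. Each is a 4-segment closed polygon; G0 lifts to the layer z and rapids to the start vertex, then G1 traces the edges.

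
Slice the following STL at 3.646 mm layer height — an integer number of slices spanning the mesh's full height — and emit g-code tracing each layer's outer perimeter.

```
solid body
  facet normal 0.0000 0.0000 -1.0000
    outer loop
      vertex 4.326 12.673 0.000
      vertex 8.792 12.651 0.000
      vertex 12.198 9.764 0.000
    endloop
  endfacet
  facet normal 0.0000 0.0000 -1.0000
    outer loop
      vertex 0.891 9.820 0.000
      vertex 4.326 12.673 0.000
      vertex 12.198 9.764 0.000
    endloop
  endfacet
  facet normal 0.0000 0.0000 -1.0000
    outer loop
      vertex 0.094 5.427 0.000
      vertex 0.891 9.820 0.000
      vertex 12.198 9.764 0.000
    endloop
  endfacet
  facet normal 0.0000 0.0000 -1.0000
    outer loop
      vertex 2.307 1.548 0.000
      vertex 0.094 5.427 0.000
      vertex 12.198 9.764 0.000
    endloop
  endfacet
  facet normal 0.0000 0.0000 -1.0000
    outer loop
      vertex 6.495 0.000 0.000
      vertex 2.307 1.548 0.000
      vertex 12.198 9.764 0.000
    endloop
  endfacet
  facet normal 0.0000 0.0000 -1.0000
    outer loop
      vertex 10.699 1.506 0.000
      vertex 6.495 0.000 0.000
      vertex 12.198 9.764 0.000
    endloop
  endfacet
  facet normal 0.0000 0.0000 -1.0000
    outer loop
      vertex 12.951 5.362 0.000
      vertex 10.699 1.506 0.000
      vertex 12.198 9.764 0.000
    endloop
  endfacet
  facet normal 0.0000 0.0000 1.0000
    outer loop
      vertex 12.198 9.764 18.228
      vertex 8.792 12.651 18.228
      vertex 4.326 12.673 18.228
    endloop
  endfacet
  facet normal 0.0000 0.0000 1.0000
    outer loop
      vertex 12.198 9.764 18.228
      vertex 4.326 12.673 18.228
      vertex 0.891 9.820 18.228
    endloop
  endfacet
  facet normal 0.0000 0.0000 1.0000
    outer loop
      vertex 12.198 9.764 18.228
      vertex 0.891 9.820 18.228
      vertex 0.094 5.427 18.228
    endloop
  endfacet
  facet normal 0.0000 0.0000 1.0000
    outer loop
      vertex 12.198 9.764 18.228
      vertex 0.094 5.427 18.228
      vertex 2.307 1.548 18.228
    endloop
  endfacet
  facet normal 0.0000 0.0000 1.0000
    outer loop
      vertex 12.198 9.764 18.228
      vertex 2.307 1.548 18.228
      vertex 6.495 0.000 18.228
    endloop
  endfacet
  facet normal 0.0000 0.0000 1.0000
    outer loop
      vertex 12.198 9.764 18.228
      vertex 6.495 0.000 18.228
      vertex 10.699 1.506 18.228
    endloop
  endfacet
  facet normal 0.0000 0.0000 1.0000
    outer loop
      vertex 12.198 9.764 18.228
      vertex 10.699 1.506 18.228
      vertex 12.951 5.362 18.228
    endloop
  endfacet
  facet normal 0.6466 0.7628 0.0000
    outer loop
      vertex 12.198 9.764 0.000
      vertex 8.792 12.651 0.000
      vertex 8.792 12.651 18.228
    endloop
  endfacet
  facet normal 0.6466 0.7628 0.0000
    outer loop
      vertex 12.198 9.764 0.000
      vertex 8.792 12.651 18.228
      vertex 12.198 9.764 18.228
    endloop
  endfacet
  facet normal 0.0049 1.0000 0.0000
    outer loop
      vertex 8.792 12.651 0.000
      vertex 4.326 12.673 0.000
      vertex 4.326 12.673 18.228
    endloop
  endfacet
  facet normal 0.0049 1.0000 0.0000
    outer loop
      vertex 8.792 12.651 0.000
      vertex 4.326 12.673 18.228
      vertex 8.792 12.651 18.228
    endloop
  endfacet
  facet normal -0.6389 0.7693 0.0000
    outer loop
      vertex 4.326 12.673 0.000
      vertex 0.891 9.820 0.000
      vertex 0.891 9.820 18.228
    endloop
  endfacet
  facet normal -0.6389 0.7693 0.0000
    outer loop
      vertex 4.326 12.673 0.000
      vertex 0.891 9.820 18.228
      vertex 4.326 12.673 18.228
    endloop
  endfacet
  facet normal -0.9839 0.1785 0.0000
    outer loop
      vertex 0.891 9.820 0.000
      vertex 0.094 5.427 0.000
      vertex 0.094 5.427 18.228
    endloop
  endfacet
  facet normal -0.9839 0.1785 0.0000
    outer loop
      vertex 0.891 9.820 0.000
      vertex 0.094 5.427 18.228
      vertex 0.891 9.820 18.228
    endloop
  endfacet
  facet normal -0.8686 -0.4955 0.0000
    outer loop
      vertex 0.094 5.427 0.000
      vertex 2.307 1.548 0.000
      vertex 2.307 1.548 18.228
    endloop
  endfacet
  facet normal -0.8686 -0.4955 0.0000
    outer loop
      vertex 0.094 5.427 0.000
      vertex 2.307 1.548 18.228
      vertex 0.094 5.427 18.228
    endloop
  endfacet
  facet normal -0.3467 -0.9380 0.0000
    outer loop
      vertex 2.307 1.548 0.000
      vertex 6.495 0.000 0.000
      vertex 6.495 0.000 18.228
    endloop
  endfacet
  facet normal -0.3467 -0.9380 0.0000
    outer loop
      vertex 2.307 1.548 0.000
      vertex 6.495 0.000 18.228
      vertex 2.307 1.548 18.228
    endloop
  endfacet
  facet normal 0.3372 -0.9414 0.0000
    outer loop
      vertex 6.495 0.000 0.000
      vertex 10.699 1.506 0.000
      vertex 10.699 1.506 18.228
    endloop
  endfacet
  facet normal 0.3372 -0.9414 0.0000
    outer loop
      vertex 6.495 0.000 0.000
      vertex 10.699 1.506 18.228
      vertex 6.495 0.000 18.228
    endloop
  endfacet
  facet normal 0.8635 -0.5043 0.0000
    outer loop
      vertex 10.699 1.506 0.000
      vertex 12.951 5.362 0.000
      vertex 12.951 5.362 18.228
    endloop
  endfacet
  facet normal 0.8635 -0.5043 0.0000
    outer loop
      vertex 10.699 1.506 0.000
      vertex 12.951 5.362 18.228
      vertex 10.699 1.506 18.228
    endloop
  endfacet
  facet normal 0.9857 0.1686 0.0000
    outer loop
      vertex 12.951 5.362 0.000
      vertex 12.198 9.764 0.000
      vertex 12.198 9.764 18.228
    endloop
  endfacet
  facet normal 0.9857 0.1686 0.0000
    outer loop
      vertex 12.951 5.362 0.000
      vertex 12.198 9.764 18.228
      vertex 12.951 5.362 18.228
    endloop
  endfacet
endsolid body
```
; perimeter-only toolpath
G21 ; units = mm
G90 ; absolute positioning
G28 ; home
; layer 1
G0 Z3.646
G0 X12.198 Y9.764
G1 X8.792 Y12.651
G1 X4.326 Y12.673
G1 X0.891 Y9.820
G1 X0.094 Y5.427
G1 X2.307 Y1.548
G1 X6.495 Y0.000
G1 X10.699 Y1.506
G1 X12.951 Y5.362
G1 X12.198 Y9.764
; layer 2
G0 Z7.291
G0 X12.198 Y9.764
G1 X8.792 Y12.651
G1 X4.326 Y12.673
G1 X0.891 Y9.820
G1 X0.094 Y5.427
G1 X2.307 Y1.548
G1 X6.495 Y0.000
G1 X10.699 Y1.506
G1 X12.951 Y5.362
G1 X12.198 Y9.764
; layer 3
G0 Z10.937
G0 X12.198 Y9.764
G1 X8.792 Y12.651
G1 X4.326 Y12.673
G1 X0.891 Y9.820
G1 X0.094 Y5.427
G1 X2.307 Y1.548
G1 X6.495 Y0.000
G1 X10.699 Y1.506
G1 X12.951 Y5.362
G1 X12.198 Y9.764
; layer 4
G0 Z14.582
G0 X12.198 Y9.764
G1 X8.792 Y12.651
G1 X4.326 Y12.673
G1 X0.891 Y9.820
G1 X0.094 Y5.427
G1 X2.307 Y1.548
G1 X6.495 Y0.000
G1 X10.699 Y1.506
G1 X12.951 Y5.362
G1 X12.198 Y9.764
; layer 5
G0 Z18.228
G0 X12.198 Y9.764
G1 X8.792 Y12.651
G1 X4.326 Y12.673
G1 X0.891 Y9.820
G1 X0.094 Y5.427
G1 X2.307 Y1.548
G1 X6.495 Y0.000
G1 X10.699 Y1.506
G1 X12.951 Y5.362
G1 X12.198 Y9.764
M2 ; end

The solid is a regular 9-sided prism (a cylinder approximated with 9 flat sides), circumscribed radius ≈ 6.53 mm, height ≈ 18.2 mm. Slicing at Δz = 3.646 mm — 5 equal slices spanning the solid's height, so layer i sits at z = i·h/5 — gives 5 non-empty perimeters. Each is a 9-segment closed polygon; G0 lifts to the layer z and rapids to the start vertex, then G1 traces the edges.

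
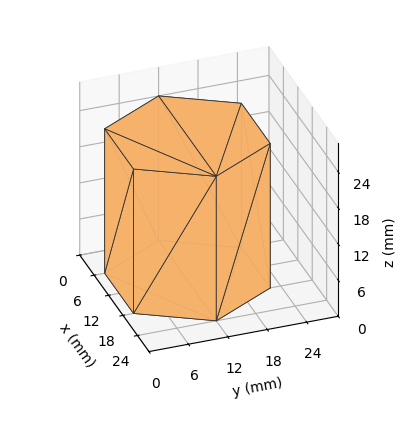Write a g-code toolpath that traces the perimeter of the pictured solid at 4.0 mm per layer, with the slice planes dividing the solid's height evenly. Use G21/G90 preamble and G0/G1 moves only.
Reading the render: the shape is a regular 6-sided prism (a cylinder approximated with 6 flat sides), circumscribed radius ≈ 12 mm, height ≈ 24 mm (dimensions read to the nearest mm from the axis ticks). For the g-code, the solid's height is divided into equal slices at the stated Δz and each level perimeter traced with G1 moves after a G0 lift.

; perimeter-only toolpath
G21 ; units = mm
G90 ; absolute positioning
G28 ; home
; layer 1
G0 Z4.0
G0 X24.0 Y12.0
G1 X18.0 Y22.4
G1 X6.0 Y22.4
G1 X0.0 Y12.0
G1 X6.0 Y1.6
G1 X18.0 Y1.6
G1 X24.0 Y12.0
; layer 2
G0 Z8.0
G0 X24.0 Y12.0
G1 X18.0 Y22.4
G1 X6.0 Y22.4
G1 X0.0 Y12.0
G1 X6.0 Y1.6
G1 X18.0 Y1.6
G1 X24.0 Y12.0
; layer 3
G0 Z12.0
G0 X24.0 Y12.0
G1 X18.0 Y22.4
G1 X6.0 Y22.4
G1 X0.0 Y12.0
G1 X6.0 Y1.6
G1 X18.0 Y1.6
G1 X24.0 Y12.0
; layer 4
G0 Z16.0
G0 X24.0 Y12.0
G1 X18.0 Y22.4
G1 X6.0 Y22.4
G1 X0.0 Y12.0
G1 X6.0 Y1.6
G1 X18.0 Y1.6
G1 X24.0 Y12.0
; layer 5
G0 Z20.0
G0 X24.0 Y12.0
G1 X18.0 Y22.4
G1 X6.0 Y22.4
G1 X0.0 Y12.0
G1 X6.0 Y1.6
G1 X18.0 Y1.6
G1 X24.0 Y12.0
; layer 6
G0 Z24.0
G0 X24.0 Y12.0
G1 X18.0 Y22.4
G1 X6.0 Y22.4
G1 X0.0 Y12.0
G1 X6.0 Y1.6
G1 X18.0 Y1.6
G1 X24.0 Y12.0
M2 ; end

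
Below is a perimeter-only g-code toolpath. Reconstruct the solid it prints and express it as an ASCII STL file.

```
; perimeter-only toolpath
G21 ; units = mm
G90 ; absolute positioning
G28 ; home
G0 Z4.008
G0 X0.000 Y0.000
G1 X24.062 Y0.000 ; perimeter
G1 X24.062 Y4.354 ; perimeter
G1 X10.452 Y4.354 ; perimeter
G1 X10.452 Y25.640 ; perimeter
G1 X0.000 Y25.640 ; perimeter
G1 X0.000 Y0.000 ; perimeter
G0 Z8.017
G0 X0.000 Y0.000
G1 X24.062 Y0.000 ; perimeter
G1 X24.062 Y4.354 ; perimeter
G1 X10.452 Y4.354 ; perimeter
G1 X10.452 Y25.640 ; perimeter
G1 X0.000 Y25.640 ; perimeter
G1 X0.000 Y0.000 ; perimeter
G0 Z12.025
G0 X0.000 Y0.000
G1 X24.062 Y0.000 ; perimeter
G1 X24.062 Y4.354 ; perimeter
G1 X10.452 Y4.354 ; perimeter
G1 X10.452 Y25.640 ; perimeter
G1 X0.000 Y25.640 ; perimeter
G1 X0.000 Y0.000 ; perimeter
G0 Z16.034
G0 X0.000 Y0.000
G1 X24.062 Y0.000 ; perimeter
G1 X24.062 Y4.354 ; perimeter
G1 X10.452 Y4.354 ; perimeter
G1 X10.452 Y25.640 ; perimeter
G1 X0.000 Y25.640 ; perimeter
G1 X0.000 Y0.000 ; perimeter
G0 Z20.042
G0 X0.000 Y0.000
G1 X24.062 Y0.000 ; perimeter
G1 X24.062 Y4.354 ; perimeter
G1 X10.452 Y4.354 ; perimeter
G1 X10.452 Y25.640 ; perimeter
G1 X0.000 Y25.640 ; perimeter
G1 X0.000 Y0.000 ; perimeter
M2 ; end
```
solid part
  facet normal 0.0000 0.0000 -1.0000
    outer loop
      vertex 24.062 4.354 0.000
      vertex 24.062 0.000 0.000
      vertex 0.000 0.000 0.000
    endloop
  endfacet
  facet normal 0.0000 0.0000 -1.0000
    outer loop
      vertex 10.452 4.354 0.000
      vertex 24.062 4.354 0.000
      vertex 0.000 0.000 0.000
    endloop
  endfacet
  facet normal 0.0000 0.0000 -1.0000
    outer loop
      vertex 10.452 25.640 0.000
      vertex 10.452 4.354 0.000
      vertex 0.000 0.000 0.000
    endloop
  endfacet
  facet normal 0.0000 0.0000 -1.0000
    outer loop
      vertex 0.000 25.640 0.000
      vertex 10.452 25.640 0.000
      vertex 0.000 0.000 0.000
    endloop
  endfacet
  facet normal 0.0000 0.0000 1.0000
    outer loop
      vertex 0.000 0.000 20.042
      vertex 24.062 0.000 20.042
      vertex 24.062 4.354 20.042
    endloop
  endfacet
  facet normal 0.0000 0.0000 1.0000
    outer loop
      vertex 0.000 0.000 20.042
      vertex 24.062 4.354 20.042
      vertex 10.452 4.354 20.042
    endloop
  endfacet
  facet normal 0.0000 0.0000 1.0000
    outer loop
      vertex 0.000 0.000 20.042
      vertex 10.452 4.354 20.042
      vertex 10.452 25.640 20.042
    endloop
  endfacet
  facet normal 0.0000 0.0000 1.0000
    outer loop
      vertex 0.000 0.000 20.042
      vertex 10.452 25.640 20.042
      vertex 0.000 25.640 20.042
    endloop
  endfacet
  facet normal 0.0000 -1.0000 0.0000
    outer loop
      vertex 0.000 0.000 0.000
      vertex 24.062 0.000 0.000
      vertex 24.062 0.000 20.042
    endloop
  endfacet
  facet normal 0.0000 -1.0000 0.0000
    outer loop
      vertex 0.000 0.000 0.000
      vertex 24.062 0.000 20.042
      vertex 0.000 0.000 20.042
    endloop
  endfacet
  facet normal 1.0000 0.0000 0.0000
    outer loop
      vertex 24.062 0.000 0.000
      vertex 24.062 4.354 0.000
      vertex 24.062 4.354 20.042
    endloop
  endfacet
  facet normal 1.0000 0.0000 0.0000
    outer loop
      vertex 24.062 0.000 0.000
      vertex 24.062 4.354 20.042
      vertex 24.062 0.000 20.042
    endloop
  endfacet
  facet normal 0.0000 1.0000 0.0000
    outer loop
      vertex 24.062 4.354 0.000
      vertex 10.452 4.354 0.000
      vertex 10.452 4.354 20.042
    endloop
  endfacet
  facet normal 0.0000 1.0000 0.0000
    outer loop
      vertex 24.062 4.354 0.000
      vertex 10.452 4.354 20.042
      vertex 24.062 4.354 20.042
    endloop
  endfacet
  facet normal 1.0000 0.0000 0.0000
    outer loop
      vertex 10.452 4.354 0.000
      vertex 10.452 25.640 0.000
      vertex 10.452 25.640 20.042
    endloop
  endfacet
  facet normal 1.0000 0.0000 0.0000
    outer loop
      vertex 10.452 4.354 0.000
      vertex 10.452 25.640 20.042
      vertex 10.452 4.354 20.042
    endloop
  endfacet
  facet normal 0.0000 1.0000 0.0000
    outer loop
      vertex 10.452 25.640 0.000
      vertex 0.000 25.640 0.000
      vertex 0.000 25.640 20.042
    endloop
  endfacet
  facet normal 0.0000 1.0000 0.0000
    outer loop
      vertex 10.452 25.640 0.000
      vertex 0.000 25.640 20.042
      vertex 10.452 25.640 20.042
    endloop
  endfacet
  facet normal -1.0000 0.0000 0.0000
    outer loop
      vertex 0.000 25.640 0.000
      vertex 0.000 0.000 0.000
      vertex 0.000 0.000 20.042
    endloop
  endfacet
  facet normal -1.0000 0.0000 0.0000
    outer loop
      vertex 0.000 25.640 0.000
      vertex 0.000 0.000 20.042
      vertex 0.000 25.640 20.042
    endloop
  endfacet
endsolid part

The G0 Z moves step by Δz≈4.008 mm. Every layer's G1 loop is the same polygon, so the solid is a straight extrusion of it from z=0 to z≈20. Closing with flat bottom and top caps and triangulating gives 20 facets — an L-shaped prism: outer 24.1 × 25.6 mm, arm thicknesses ≈ 4.35 mm (horizontal) and 10.5 mm (vertical), extruded 20 mm in z.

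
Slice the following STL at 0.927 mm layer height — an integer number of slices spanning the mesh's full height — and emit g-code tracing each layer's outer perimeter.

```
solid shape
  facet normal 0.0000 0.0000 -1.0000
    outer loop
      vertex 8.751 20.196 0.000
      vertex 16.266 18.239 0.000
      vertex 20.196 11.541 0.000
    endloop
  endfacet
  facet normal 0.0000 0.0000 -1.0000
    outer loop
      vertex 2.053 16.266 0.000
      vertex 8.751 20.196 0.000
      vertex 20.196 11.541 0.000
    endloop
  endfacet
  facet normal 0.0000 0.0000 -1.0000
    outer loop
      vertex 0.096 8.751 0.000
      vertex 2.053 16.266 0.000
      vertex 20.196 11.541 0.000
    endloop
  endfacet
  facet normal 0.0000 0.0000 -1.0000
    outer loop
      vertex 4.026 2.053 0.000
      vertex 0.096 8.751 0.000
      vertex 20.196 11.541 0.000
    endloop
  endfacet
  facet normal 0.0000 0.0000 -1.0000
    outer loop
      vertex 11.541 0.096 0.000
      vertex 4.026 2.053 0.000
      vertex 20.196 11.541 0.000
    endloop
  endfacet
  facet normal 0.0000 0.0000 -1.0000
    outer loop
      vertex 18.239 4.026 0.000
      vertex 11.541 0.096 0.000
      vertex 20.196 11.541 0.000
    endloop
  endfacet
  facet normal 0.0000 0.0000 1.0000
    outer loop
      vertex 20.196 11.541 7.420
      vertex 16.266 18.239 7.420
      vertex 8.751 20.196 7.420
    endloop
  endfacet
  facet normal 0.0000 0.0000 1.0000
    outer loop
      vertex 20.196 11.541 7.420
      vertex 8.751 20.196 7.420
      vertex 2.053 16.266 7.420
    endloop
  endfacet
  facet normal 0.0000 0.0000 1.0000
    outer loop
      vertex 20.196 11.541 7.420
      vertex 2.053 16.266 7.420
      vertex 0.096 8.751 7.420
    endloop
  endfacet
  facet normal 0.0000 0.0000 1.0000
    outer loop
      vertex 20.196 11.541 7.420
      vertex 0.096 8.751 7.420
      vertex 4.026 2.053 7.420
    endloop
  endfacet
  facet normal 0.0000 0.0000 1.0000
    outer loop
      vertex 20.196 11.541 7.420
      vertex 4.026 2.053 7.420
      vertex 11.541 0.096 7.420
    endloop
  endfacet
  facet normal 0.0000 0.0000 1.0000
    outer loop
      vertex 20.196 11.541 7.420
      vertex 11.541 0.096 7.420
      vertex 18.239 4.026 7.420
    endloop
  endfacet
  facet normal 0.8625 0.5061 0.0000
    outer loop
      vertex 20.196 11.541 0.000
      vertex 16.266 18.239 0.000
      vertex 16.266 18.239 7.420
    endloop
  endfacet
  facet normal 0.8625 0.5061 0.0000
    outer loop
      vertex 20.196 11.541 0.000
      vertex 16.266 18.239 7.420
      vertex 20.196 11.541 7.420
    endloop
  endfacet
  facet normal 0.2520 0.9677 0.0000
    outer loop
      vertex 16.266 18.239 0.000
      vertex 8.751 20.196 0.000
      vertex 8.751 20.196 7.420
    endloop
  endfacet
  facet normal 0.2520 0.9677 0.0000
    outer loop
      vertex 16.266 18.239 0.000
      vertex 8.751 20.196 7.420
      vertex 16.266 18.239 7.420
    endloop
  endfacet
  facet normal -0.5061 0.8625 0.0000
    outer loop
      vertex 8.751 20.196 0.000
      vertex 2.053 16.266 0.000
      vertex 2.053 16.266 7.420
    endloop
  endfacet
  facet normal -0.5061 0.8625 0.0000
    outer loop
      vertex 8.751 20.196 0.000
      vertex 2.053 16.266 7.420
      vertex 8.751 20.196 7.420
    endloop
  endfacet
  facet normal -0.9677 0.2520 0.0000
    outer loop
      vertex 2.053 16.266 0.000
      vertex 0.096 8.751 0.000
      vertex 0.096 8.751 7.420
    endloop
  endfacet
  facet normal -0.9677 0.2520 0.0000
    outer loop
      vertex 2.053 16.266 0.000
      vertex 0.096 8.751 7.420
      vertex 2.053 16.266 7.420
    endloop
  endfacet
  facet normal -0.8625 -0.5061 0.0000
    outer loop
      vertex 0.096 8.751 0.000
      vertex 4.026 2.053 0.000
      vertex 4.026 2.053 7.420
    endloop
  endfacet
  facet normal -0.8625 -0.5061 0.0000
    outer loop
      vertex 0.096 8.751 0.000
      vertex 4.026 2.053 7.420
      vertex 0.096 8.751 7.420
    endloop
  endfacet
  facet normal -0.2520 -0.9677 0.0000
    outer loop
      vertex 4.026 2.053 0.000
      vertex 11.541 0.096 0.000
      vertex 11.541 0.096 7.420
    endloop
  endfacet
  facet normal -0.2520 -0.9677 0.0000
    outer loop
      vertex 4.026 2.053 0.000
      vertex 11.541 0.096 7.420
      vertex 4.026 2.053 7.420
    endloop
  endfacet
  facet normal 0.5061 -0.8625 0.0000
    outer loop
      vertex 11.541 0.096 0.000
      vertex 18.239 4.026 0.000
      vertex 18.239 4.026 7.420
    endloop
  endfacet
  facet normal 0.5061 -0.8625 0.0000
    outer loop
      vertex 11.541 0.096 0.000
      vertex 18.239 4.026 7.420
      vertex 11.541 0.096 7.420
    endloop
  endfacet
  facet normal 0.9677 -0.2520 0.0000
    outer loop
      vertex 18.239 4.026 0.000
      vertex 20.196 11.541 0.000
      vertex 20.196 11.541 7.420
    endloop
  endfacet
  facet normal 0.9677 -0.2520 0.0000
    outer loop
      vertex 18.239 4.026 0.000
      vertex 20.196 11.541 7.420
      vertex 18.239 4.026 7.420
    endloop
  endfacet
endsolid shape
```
; perimeter-only toolpath
G21 ; units = mm
G90 ; absolute positioning
G28 ; home
; layer 1
G0 Z0.927
G0 X20.196 Y11.541
G1 X16.266 Y18.239
G1 X8.751 Y20.196
G1 X2.053 Y16.266
G1 X0.096 Y8.751
G1 X4.026 Y2.053
G1 X11.541 Y0.096
G1 X18.239 Y4.026
G1 X20.196 Y11.541
; layer 2
G0 Z1.855
G0 X20.196 Y11.541
G1 X16.266 Y18.239
G1 X8.751 Y20.196
G1 X2.053 Y16.266
G1 X0.096 Y8.751
G1 X4.026 Y2.053
G1 X11.541 Y0.096
G1 X18.239 Y4.026
G1 X20.196 Y11.541
; layer 3
G0 Z2.782
G0 X20.196 Y11.541
G1 X16.266 Y18.239
G1 X8.751 Y20.196
G1 X2.053 Y16.266
G1 X0.096 Y8.751
G1 X4.026 Y2.053
G1 X11.541 Y0.096
G1 X18.239 Y4.026
G1 X20.196 Y11.541
; layer 4
G0 Z3.710
G0 X20.196 Y11.541
G1 X16.266 Y18.239
G1 X8.751 Y20.196
G1 X2.053 Y16.266
G1 X0.096 Y8.751
G1 X4.026 Y2.053
G1 X11.541 Y0.096
G1 X18.239 Y4.026
G1 X20.196 Y11.541
; layer 5
G0 Z4.638
G0 X20.196 Y11.541
G1 X16.266 Y18.239
G1 X8.751 Y20.196
G1 X2.053 Y16.266
G1 X0.096 Y8.751
G1 X4.026 Y2.053
G1 X11.541 Y0.096
G1 X18.239 Y4.026
G1 X20.196 Y11.541
; layer 6
G0 Z5.565
G0 X20.196 Y11.541
G1 X16.266 Y18.239
G1 X8.751 Y20.196
G1 X2.053 Y16.266
G1 X0.096 Y8.751
G1 X4.026 Y2.053
G1 X11.541 Y0.096
G1 X18.239 Y4.026
G1 X20.196 Y11.541
; layer 7
G0 Z6.492
G0 X20.196 Y11.541
G1 X16.266 Y18.239
G1 X8.751 Y20.196
G1 X2.053 Y16.266
G1 X0.096 Y8.751
G1 X4.026 Y2.053
G1 X11.541 Y0.096
G1 X18.239 Y4.026
G1 X20.196 Y11.541
; layer 8
G0 Z7.420
G0 X20.196 Y11.541
G1 X16.266 Y18.239
G1 X8.751 Y20.196
G1 X2.053 Y16.266
G1 X0.096 Y8.751
G1 X4.026 Y2.053
G1 X11.541 Y0.096
G1 X18.239 Y4.026
G1 X20.196 Y11.541
M2 ; end

The solid is a regular 8-sided prism (a cylinder approximated with 8 flat sides), circumscribed radius ≈ 10.1 mm, height ≈ 7.42 mm. Slicing at Δz = 0.927 mm — 8 equal slices spanning the solid's height, so layer i sits at z = i·h/8 — gives 8 non-empty perimeters. Each is a 8-segment closed polygon; G0 lifts to the layer z and rapids to the start vertex, then G1 traces the edges.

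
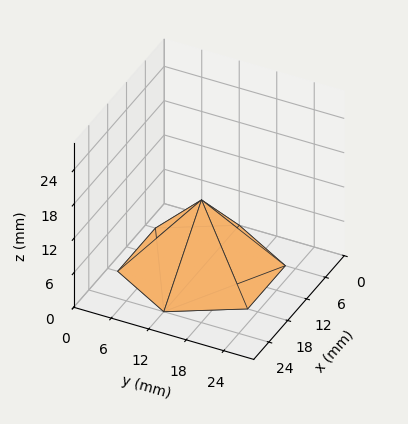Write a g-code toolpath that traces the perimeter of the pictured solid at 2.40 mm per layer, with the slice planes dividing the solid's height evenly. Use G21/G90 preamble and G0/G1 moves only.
Reading the render: the shape is a regular 6-sided pyramid, base circumscribed radius ≈ 12 mm, apex at z ≈ 12 mm (dimensions read to the nearest mm from the axis ticks). For the g-code, the solid's height is divided into equal slices at the stated Δz and each level perimeter traced with G1 moves after a G0 lift.

; perimeter-only toolpath
G21 ; units = mm
G90 ; absolute positioning
G28 ; home
; layer 1
G0 Z2.40
G0 X21.60 Y12.00
G1 X16.80 Y20.31
G1 X7.20 Y20.31
G1 X2.40 Y12.00
G1 X7.20 Y3.69
G1 X16.80 Y3.69
G1 X21.60 Y12.00
; layer 2
G0 Z4.80
G0 X19.20 Y12.00
G1 X15.60 Y18.23
G1 X8.40 Y18.23
G1 X4.80 Y12.00
G1 X8.40 Y5.77
G1 X15.60 Y5.77
G1 X19.20 Y12.00
; layer 3
G0 Z7.20
G0 X16.80 Y12.00
G1 X14.40 Y16.16
G1 X9.60 Y16.16
G1 X7.20 Y12.00
G1 X9.60 Y7.84
G1 X14.40 Y7.84
G1 X16.80 Y12.00
; layer 4
G0 Z9.60
G0 X14.40 Y12.00
G1 X13.20 Y14.08
G1 X10.80 Y14.08
G1 X9.60 Y12.00
G1 X10.80 Y9.92
G1 X13.20 Y9.92
G1 X14.40 Y12.00
M2 ; end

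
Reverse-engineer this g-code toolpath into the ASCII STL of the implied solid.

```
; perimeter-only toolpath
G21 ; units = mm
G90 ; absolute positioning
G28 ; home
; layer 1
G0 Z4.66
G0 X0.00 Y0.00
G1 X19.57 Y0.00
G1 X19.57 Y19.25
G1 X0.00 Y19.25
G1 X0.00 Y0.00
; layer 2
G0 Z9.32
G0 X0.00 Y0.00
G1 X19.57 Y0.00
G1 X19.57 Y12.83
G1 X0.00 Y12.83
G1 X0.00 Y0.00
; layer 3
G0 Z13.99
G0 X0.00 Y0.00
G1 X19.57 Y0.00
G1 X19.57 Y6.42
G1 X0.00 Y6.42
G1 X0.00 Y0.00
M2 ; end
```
solid part
  facet normal 0.0000 0.0000 -1.0000
    outer loop
      vertex 19.57 25.66 0.00
      vertex 19.57 0.00 0.00
      vertex 0.00 0.00 0.00
    endloop
  endfacet
  facet normal 0.0000 0.0000 -1.0000
    outer loop
      vertex 0.00 25.66 0.00
      vertex 19.57 25.66 0.00
      vertex 0.00 0.00 0.00
    endloop
  endfacet
  facet normal 0.0000 -1.0000 0.0000
    outer loop
      vertex 0.00 0.00 0.00
      vertex 19.57 0.00 0.00
      vertex 19.57 0.00 18.65
    endloop
  endfacet
  facet normal 0.0000 -1.0000 0.0000
    outer loop
      vertex 0.00 0.00 0.00
      vertex 19.57 0.00 18.65
      vertex 0.00 0.00 18.65
    endloop
  endfacet
  facet normal 0.0000 0.5879 0.8089
    outer loop
      vertex 0.00 0.00 18.65
      vertex 19.57 0.00 18.65
      vertex 19.57 25.66 0.00
    endloop
  endfacet
  facet normal 0.0000 0.5879 0.8089
    outer loop
      vertex 0.00 0.00 18.65
      vertex 19.57 25.66 0.00
      vertex 0.00 25.66 0.00
    endloop
  endfacet
  facet normal -1.0000 0.0000 0.0000
    outer loop
      vertex 0.00 0.00 18.65
      vertex 0.00 25.66 0.00
      vertex 0.00 0.00 0.00
    endloop
  endfacet
  facet normal 1.0000 0.0000 0.0000
    outer loop
      vertex 19.57 0.00 0.00
      vertex 19.57 25.66 0.00
      vertex 19.57 0.00 18.65
    endloop
  endfacet
endsolid part

The G0 Z moves step by Δz≈4.66 mm. The G1 loops shrink linearly with z, so the solid tapers from its base footprint up to z≈18.6. Closing with a flat bottom cap and the tapered top and triangulating gives 8 facets — a wedge (ramp): 19.6 × 25.7 mm base, rising to 18.6 mm along the y=0 edge and sloping linearly to z=0 at y=25.7.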